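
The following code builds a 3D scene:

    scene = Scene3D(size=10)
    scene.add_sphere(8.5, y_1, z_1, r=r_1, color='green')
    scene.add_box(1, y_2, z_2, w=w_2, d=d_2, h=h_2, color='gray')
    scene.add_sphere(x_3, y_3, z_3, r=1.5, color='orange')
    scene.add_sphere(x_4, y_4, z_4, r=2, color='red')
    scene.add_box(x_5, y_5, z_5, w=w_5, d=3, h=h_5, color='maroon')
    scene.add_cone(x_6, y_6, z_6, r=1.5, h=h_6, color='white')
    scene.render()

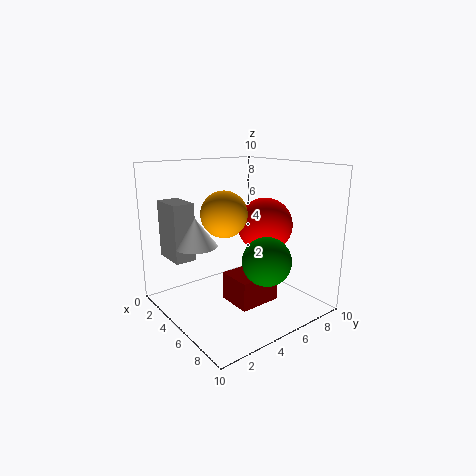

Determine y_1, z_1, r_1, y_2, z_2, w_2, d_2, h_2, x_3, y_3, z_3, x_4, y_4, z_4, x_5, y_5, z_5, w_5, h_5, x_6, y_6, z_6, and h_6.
y_1 = 4.5
z_1 = 4.5
r_1 = 1.5
y_2 = 1
z_2 = 3.5
w_2 = 2.5
d_2 = 1.5
h_2 = 4
x_3 = 5.5
y_3 = 3.5
z_3 = 7
x_4 = 5
y_4 = 7.5
z_4 = 5.5
x_5 = 4.5
y_5 = 4
z_5 = 0.5
w_5 = 2.5
h_5 = 2
x_6 = 3.5
y_6 = 2.5
z_6 = 4.5
h_6 = 2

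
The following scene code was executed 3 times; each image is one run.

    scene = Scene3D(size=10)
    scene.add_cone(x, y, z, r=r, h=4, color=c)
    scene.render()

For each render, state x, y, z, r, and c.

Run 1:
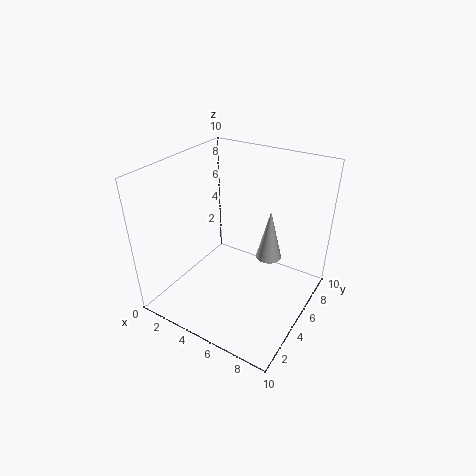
x = 6
y = 8
z = 2
r = 1
c = 'lightgray'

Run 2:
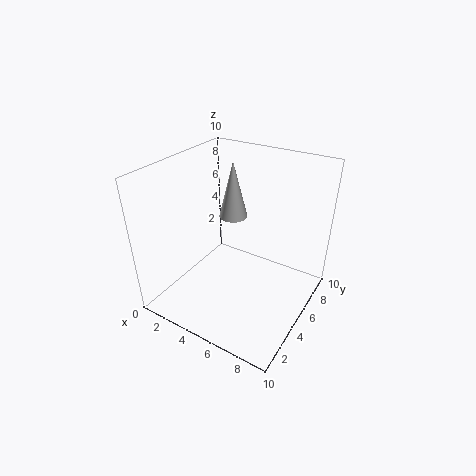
x = 4
y = 6
z = 6
r = 1
c = 'lightgray'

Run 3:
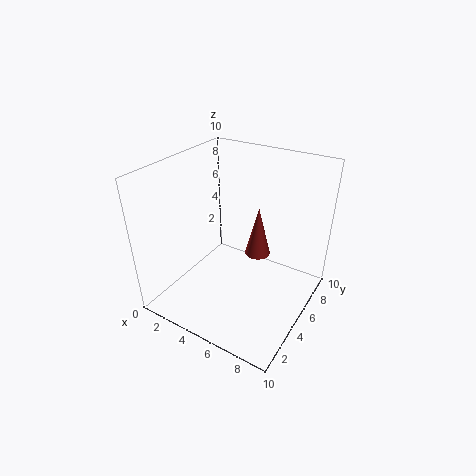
x = 5
y = 8
z = 2
r = 1
c = 'brown'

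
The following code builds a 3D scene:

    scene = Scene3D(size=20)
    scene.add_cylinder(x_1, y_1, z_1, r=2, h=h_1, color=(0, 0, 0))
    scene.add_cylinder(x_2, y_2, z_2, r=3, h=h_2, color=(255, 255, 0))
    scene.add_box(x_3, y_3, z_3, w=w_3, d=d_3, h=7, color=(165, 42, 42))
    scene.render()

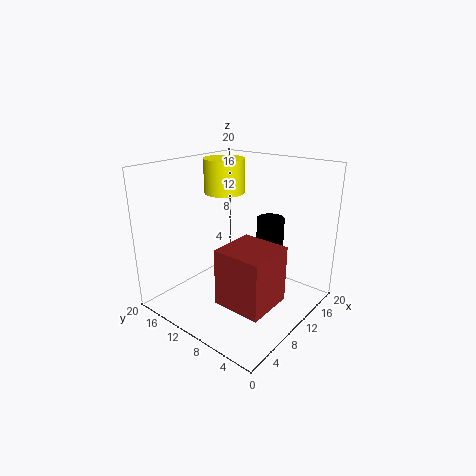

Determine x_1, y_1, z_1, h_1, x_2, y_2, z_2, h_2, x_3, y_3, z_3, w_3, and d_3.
x_1 = 15
y_1 = 8
z_1 = 5
h_1 = 7
x_2 = 13
y_2 = 15
z_2 = 15
h_2 = 5
x_3 = 2
y_3 = 1
z_3 = 5
w_3 = 6
d_3 = 6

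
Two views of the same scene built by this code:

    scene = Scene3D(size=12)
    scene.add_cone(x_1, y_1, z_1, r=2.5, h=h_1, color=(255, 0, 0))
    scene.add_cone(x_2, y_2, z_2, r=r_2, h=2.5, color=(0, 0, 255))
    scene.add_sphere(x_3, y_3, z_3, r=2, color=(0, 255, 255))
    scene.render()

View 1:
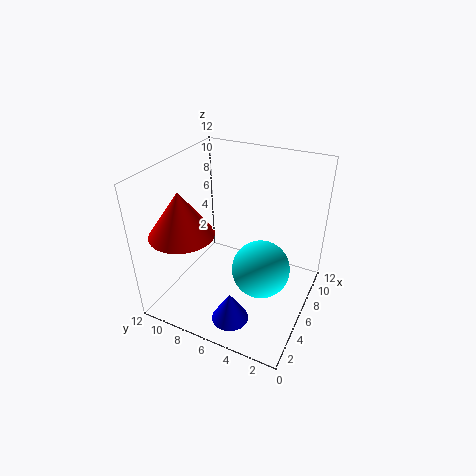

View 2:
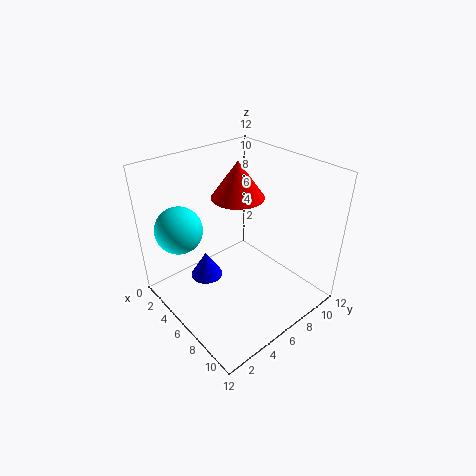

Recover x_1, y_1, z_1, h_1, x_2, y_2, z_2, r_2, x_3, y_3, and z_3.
x_1 = 2.5, y_1 = 9, z_1 = 7.5, h_1 = 3.5, x_2 = 2.5, y_2 = 5, z_2 = 0.5, r_2 = 1.5, x_3 = 2.5, y_3 = 2.5, z_3 = 6.5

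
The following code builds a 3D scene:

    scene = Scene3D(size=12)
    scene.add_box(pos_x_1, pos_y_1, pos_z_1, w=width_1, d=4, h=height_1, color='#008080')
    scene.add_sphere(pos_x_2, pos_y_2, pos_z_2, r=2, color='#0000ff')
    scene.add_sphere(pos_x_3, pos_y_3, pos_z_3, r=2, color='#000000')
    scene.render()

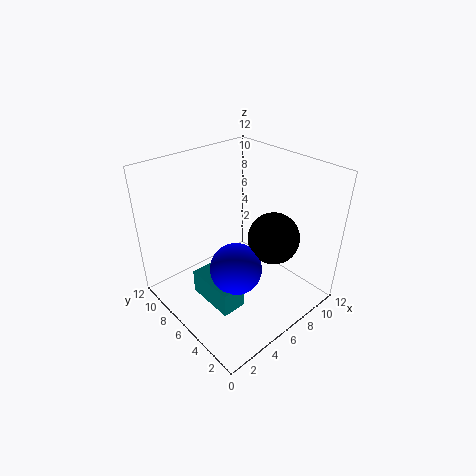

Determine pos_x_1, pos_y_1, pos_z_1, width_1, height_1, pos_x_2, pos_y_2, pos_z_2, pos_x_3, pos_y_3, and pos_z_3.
pos_x_1 = 2; pos_y_1 = 3; pos_z_1 = 2; width_1 = 2; height_1 = 2; pos_x_2 = 4; pos_y_2 = 4; pos_z_2 = 5; pos_x_3 = 7; pos_y_3 = 3; pos_z_3 = 7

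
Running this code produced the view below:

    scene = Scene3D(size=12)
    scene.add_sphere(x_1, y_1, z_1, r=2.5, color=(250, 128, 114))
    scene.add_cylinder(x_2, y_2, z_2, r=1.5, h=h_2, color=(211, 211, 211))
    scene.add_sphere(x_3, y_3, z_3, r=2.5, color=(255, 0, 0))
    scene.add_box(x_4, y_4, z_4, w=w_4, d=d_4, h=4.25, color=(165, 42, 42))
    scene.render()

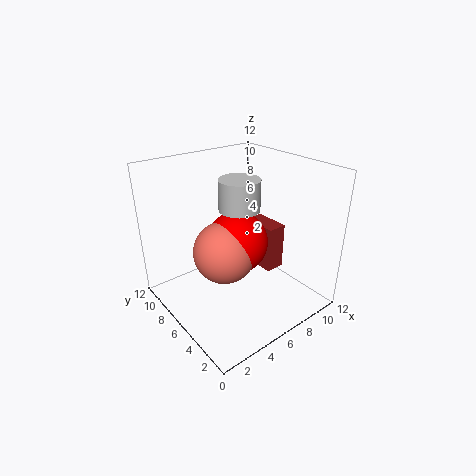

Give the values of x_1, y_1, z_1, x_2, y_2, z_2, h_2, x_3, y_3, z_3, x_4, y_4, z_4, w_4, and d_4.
x_1 = 4.25
y_1 = 5.5
z_1 = 5.5
x_2 = 4.75
y_2 = 4.25
z_2 = 9.5
h_2 = 2.25
x_3 = 5.5
y_3 = 5.5
z_3 = 6
x_4 = 9
y_4 = 5.25
z_4 = 1.75
w_4 = 1.75
d_4 = 3.25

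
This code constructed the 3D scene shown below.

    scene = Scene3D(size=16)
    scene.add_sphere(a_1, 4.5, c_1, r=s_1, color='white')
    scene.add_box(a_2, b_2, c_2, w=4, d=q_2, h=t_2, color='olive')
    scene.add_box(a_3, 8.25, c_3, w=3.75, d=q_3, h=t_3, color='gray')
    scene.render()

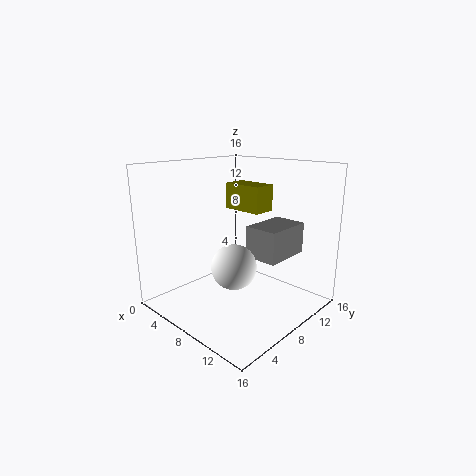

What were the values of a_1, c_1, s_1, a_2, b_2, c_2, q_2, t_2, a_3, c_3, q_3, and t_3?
a_1 = 10.75; c_1 = 6.5; s_1 = 2.25; a_2 = 8.75; b_2 = 5.5; c_2 = 12; q_2 = 2.25; t_2 = 2.5; a_3 = 9; c_3 = 6; q_3 = 5.5; t_3 = 3.5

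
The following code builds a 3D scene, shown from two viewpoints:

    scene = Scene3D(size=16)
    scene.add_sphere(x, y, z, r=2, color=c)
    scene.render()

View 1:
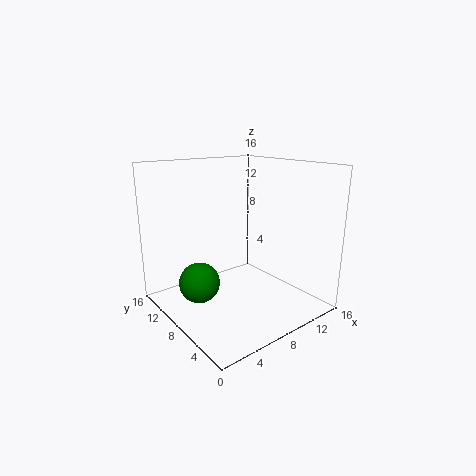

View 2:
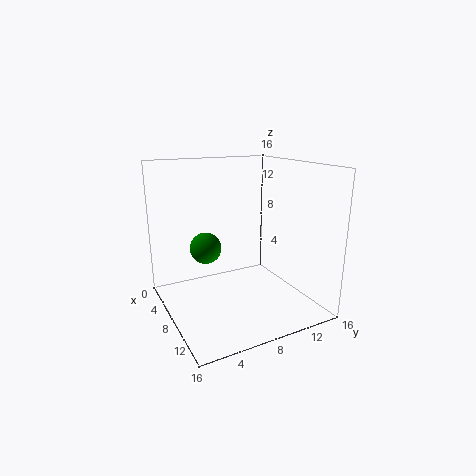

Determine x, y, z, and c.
x = 2; y = 6.5; z = 5; c = 'green'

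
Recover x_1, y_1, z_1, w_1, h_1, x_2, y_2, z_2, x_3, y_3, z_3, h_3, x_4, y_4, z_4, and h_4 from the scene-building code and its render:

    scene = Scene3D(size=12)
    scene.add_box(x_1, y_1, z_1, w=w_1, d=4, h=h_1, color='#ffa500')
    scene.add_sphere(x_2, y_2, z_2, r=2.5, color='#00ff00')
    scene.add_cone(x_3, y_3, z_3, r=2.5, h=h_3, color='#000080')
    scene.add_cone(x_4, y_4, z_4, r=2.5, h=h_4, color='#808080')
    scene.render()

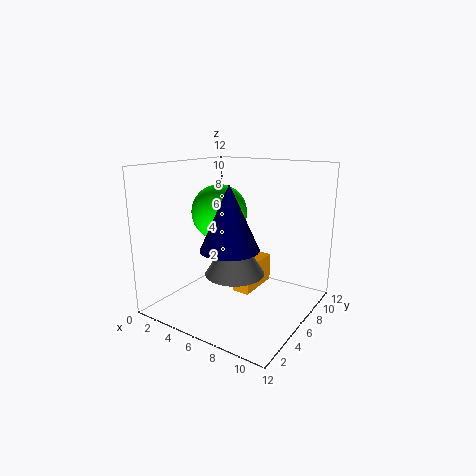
x_1 = 5.5
y_1 = 6
z_1 = 1
w_1 = 1.5
h_1 = 2.5
x_2 = 3
y_2 = 7.5
z_2 = 7.5
x_3 = 5.5
y_3 = 5.5
z_3 = 5
h_3 = 5.5
x_4 = 6
y_4 = 5.5
z_4 = 3
h_4 = 4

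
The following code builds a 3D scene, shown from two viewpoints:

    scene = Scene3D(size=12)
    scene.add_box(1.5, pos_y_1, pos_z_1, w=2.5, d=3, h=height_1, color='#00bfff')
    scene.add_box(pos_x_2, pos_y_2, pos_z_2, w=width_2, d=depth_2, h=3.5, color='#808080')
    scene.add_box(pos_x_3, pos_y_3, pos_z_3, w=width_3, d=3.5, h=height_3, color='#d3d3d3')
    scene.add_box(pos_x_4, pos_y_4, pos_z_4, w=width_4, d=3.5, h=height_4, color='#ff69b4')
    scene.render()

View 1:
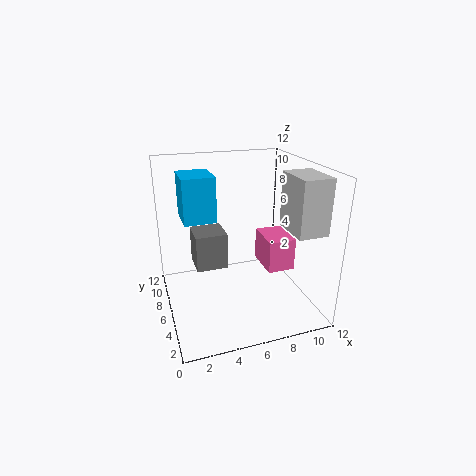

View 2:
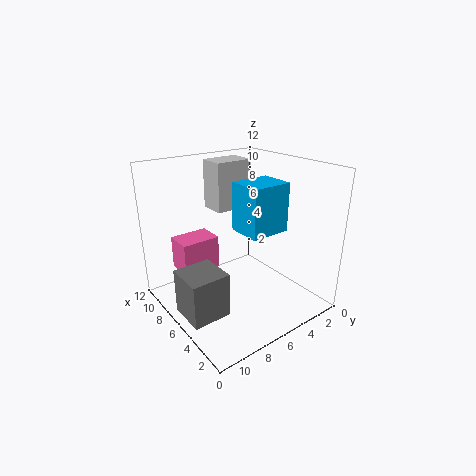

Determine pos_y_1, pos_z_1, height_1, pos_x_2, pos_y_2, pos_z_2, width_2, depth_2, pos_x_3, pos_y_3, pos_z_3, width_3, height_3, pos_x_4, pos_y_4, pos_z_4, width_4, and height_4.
pos_y_1 = 5
pos_z_1 = 8
height_1 = 3.5
pos_x_2 = 3
pos_y_2 = 9
pos_z_2 = 1.5
width_2 = 3
depth_2 = 3
pos_x_3 = 9.5
pos_y_3 = 2
pos_z_3 = 7
width_3 = 2.5
height_3 = 4.5
pos_x_4 = 9
pos_y_4 = 6
pos_z_4 = 2
width_4 = 2.5
height_4 = 3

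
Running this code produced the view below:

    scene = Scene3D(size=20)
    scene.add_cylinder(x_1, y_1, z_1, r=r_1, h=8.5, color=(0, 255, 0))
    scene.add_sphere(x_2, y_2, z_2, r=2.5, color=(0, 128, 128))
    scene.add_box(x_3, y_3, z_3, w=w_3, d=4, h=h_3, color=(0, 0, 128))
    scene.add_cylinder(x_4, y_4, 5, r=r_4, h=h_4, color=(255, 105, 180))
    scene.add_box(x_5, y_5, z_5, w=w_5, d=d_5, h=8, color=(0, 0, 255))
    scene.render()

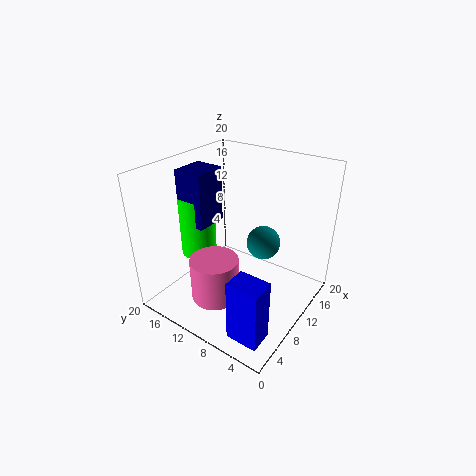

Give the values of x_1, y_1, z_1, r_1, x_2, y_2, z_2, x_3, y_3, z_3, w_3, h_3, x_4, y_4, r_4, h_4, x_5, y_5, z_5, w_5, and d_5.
x_1 = 8, y_1 = 15.5, z_1 = 7, r_1 = 2.5, x_2 = 14.5, y_2 = 8.5, z_2 = 7.5, x_3 = 6, y_3 = 13, z_3 = 12, w_3 = 4.5, h_3 = 7.5, x_4 = 3.5, y_4 = 9, r_4 = 3, h_4 = 5.5, x_5 = 0.5, y_5 = 1, z_5 = 2.5, w_5 = 3, d_5 = 4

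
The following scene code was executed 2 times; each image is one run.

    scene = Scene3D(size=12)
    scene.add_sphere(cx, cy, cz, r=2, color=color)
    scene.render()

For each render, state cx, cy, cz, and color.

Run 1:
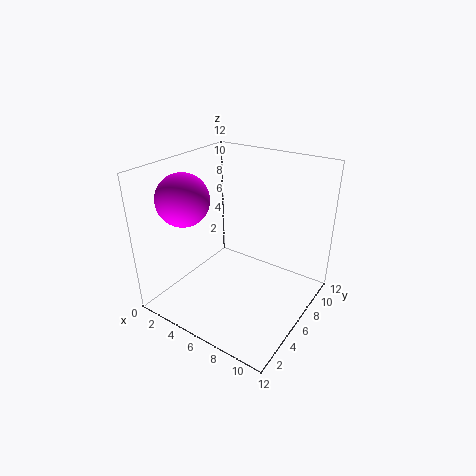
cx = 3.5
cy = 2.5
cz = 10
color = 'magenta'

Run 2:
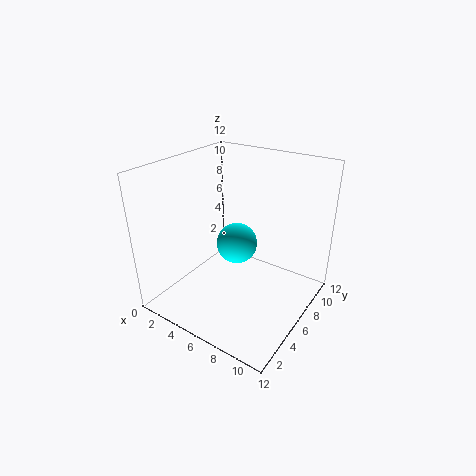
cx = 3.5
cy = 9.5
cz = 3
color = 'cyan'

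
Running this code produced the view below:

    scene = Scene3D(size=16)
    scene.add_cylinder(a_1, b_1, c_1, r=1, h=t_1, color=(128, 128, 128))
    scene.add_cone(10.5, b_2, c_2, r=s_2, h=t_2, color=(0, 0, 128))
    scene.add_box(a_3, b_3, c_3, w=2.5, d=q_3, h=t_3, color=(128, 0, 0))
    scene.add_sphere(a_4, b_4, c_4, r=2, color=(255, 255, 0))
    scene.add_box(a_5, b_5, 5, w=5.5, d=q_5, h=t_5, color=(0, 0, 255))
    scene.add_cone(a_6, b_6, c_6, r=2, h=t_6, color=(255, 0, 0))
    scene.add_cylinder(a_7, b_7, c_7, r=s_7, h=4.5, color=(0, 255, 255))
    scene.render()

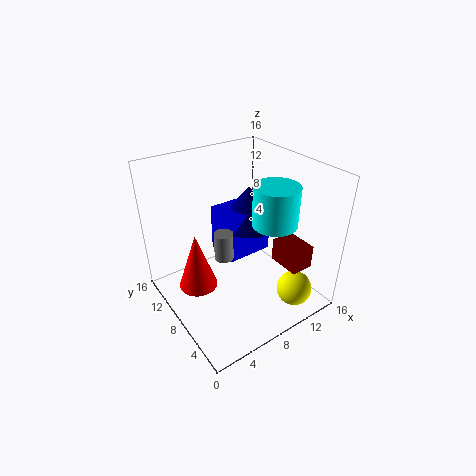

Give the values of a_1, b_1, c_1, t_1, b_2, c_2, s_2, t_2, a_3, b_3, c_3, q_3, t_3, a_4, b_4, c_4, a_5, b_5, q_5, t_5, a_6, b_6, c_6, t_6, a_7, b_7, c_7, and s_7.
a_1 = 5.5; b_1 = 7; c_1 = 7; t_1 = 3; b_2 = 9.5; c_2 = 8.5; s_2 = 3.5; t_2 = 4.5; a_3 = 10.5; b_3 = 1.5; c_3 = 6; q_3 = 3.5; t_3 = 2.5; a_4 = 12.5; b_4 = 3; c_4 = 2; a_5 = 7; b_5 = 8; q_5 = 4; t_5 = 5.5; a_6 = 2.5; b_6 = 7.5; c_6 = 4.5; t_6 = 6; a_7 = 11.5; b_7 = 6; c_7 = 9.5; s_7 = 2.5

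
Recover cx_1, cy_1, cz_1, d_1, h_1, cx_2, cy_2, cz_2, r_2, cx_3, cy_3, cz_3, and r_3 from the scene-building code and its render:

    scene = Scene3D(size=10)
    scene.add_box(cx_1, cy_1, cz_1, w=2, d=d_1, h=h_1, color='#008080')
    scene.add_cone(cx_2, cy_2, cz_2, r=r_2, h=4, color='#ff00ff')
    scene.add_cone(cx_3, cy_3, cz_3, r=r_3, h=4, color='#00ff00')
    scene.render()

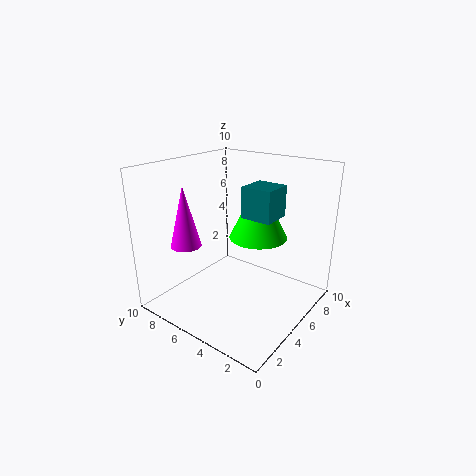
cx_1 = 4, cy_1 = 2, cz_1 = 7, d_1 = 2, h_1 = 2, cx_2 = 2, cy_2 = 7, cz_2 = 5, r_2 = 1, cx_3 = 6, cy_3 = 4, cz_3 = 5, r_3 = 2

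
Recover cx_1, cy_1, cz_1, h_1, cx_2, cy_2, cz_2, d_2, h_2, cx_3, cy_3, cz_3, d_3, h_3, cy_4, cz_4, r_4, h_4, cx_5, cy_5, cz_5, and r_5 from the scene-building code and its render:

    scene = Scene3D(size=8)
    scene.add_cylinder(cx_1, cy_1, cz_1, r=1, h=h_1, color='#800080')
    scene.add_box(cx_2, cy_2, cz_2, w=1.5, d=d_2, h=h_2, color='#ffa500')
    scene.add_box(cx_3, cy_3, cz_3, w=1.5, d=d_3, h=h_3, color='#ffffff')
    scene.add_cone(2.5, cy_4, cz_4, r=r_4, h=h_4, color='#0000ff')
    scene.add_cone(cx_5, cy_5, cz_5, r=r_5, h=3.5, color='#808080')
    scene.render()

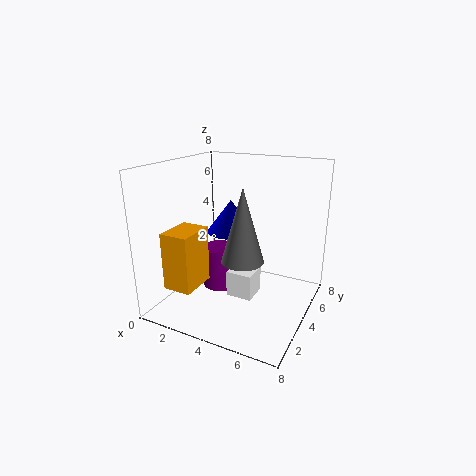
cx_1 = 2.5
cy_1 = 4.5
cz_1 = 0.5
h_1 = 2.5
cx_2 = 1.5
cy_2 = 0.5
cz_2 = 2
d_2 = 2
h_2 = 3
cx_3 = 3.5
cy_3 = 3.5
cz_3 = 0.5
d_3 = 1.5
h_3 = 1.5
cy_4 = 6
cz_4 = 3.5
r_4 = 1.5
h_4 = 2
cx_5 = 5.5
cy_5 = 1.5
cz_5 = 4
r_5 = 1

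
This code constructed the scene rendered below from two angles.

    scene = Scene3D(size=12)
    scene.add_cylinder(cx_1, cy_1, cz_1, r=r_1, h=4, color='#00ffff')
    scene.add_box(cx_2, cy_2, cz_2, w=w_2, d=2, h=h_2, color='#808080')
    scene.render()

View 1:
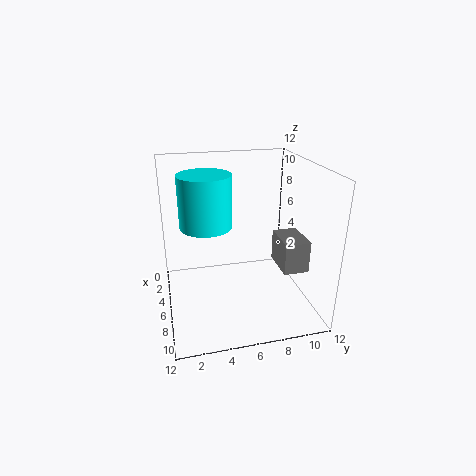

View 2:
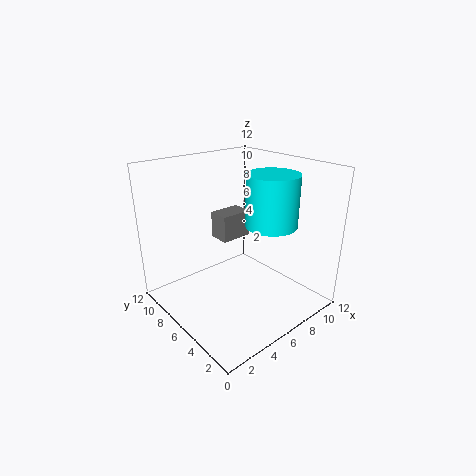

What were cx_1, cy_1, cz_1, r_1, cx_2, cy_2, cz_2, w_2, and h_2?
cx_1 = 7
cy_1 = 3.25
cz_1 = 7.75
r_1 = 2
cx_2 = 6.75
cy_2 = 8.75
cz_2 = 4.25
w_2 = 3
h_2 = 2.5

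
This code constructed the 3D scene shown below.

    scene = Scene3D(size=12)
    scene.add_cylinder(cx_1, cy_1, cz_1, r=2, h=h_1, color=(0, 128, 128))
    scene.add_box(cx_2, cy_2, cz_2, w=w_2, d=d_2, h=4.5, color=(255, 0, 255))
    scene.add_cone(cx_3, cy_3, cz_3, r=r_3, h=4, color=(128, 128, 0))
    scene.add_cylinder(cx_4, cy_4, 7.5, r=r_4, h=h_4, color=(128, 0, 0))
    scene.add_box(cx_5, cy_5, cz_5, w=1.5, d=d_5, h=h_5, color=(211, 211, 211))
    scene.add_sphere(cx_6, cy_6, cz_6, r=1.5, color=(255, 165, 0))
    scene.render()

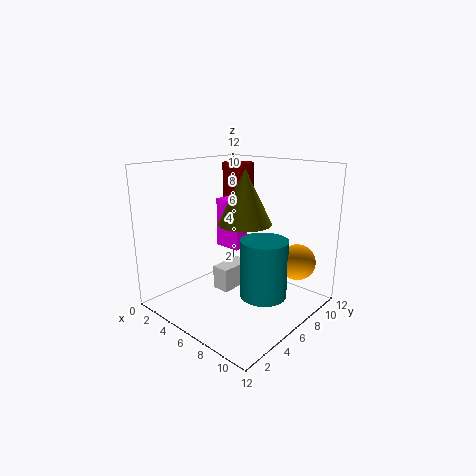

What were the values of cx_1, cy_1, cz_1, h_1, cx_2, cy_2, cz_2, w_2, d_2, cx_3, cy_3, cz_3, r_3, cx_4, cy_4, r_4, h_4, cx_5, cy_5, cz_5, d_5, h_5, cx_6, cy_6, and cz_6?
cx_1 = 8
cy_1 = 7
cz_1 = 1
h_1 = 5
cx_2 = 2
cy_2 = 7.5
cz_2 = 4
w_2 = 2.5
d_2 = 1.5
cx_3 = 8
cy_3 = 4.5
cz_3 = 8
r_3 = 2
cx_4 = 2
cy_4 = 10.5
r_4 = 1.5
h_4 = 4
cx_5 = 4.5
cy_5 = 4.5
cz_5 = 1.5
d_5 = 3
h_5 = 2
cx_6 = 10
cy_6 = 9
cz_6 = 4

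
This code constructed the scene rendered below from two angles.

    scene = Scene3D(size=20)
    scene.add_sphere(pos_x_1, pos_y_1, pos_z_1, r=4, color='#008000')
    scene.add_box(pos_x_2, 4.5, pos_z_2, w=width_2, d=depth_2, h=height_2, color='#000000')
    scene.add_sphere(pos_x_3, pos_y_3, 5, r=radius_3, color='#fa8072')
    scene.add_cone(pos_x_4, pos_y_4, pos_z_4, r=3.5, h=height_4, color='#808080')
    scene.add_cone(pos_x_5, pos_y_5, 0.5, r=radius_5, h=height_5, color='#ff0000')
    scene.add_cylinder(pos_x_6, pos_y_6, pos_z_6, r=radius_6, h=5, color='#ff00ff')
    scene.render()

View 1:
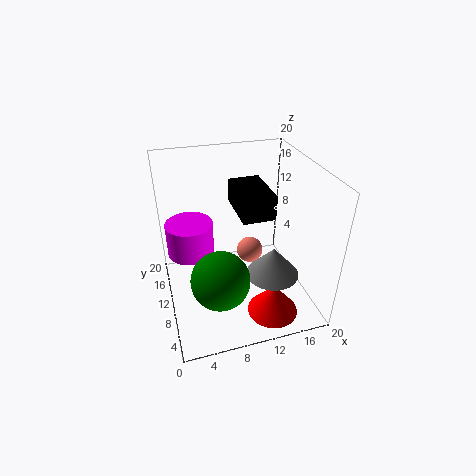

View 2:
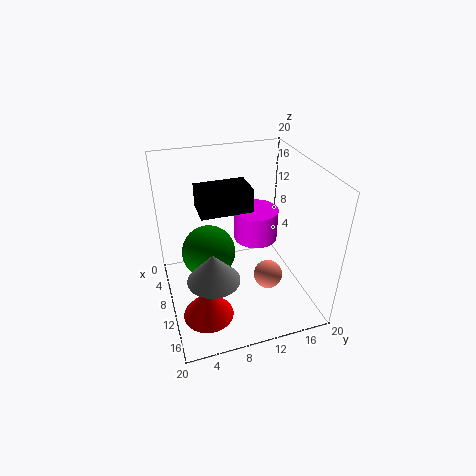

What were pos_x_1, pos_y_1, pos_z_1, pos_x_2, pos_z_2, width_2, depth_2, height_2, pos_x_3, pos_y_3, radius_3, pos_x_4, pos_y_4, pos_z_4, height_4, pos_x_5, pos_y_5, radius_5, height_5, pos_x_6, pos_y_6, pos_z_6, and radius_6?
pos_x_1 = 6.5, pos_y_1 = 6.5, pos_z_1 = 6, pos_x_2 = 9, pos_z_2 = 15.5, width_2 = 4, depth_2 = 6.5, height_2 = 3, pos_x_3 = 13, pos_y_3 = 13.5, radius_3 = 2, pos_x_4 = 13.5, pos_y_4 = 5.5, pos_z_4 = 6.5, height_4 = 4, pos_x_5 = 13.5, pos_y_5 = 4.5, radius_5 = 3.5, height_5 = 4.5, pos_x_6 = 4, pos_y_6 = 15, pos_z_6 = 5.5, radius_6 = 3.5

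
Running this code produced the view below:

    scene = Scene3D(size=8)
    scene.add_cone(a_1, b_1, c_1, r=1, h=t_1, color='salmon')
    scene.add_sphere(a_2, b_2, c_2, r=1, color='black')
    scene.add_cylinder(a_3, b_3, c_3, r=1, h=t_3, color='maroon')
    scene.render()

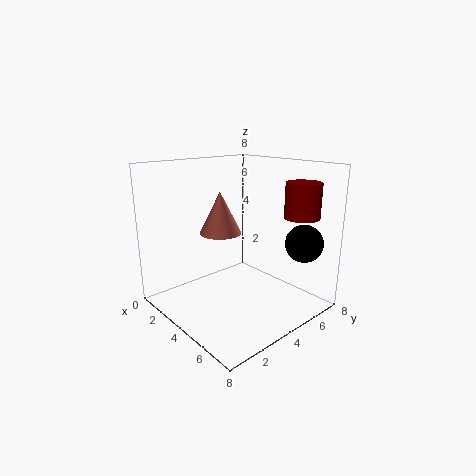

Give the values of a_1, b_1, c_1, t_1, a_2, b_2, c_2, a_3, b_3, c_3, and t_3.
a_1 = 5, b_1 = 2, c_1 = 5, t_1 = 2, a_2 = 7, b_2 = 6, c_2 = 4, a_3 = 6, b_3 = 7, c_3 = 5, t_3 = 2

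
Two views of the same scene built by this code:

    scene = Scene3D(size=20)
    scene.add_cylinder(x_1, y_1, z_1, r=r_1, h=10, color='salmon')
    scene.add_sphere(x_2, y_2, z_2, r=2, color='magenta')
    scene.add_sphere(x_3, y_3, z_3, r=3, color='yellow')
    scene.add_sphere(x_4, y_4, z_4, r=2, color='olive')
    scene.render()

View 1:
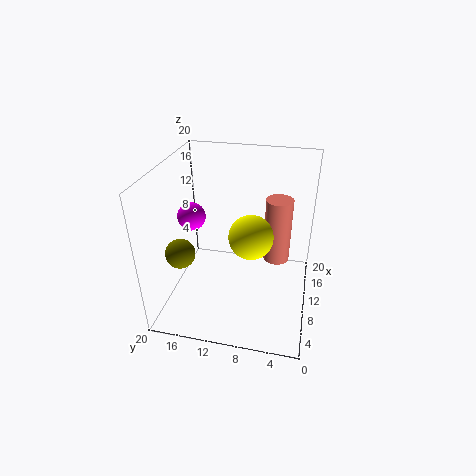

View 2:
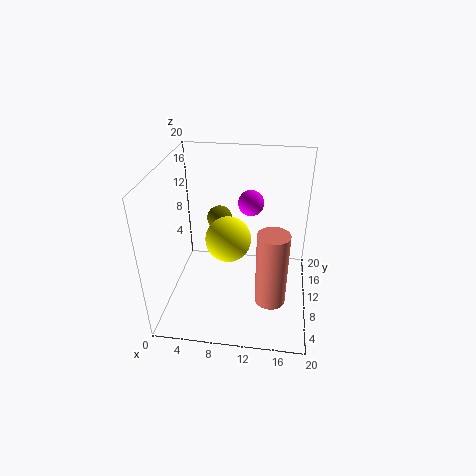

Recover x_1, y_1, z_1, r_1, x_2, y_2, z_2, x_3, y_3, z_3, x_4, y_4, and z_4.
x_1 = 15; y_1 = 5; z_1 = 4; r_1 = 2; x_2 = 11; y_2 = 17; z_2 = 12; x_3 = 9; y_3 = 8; z_3 = 11; x_4 = 6; y_4 = 17; z_4 = 9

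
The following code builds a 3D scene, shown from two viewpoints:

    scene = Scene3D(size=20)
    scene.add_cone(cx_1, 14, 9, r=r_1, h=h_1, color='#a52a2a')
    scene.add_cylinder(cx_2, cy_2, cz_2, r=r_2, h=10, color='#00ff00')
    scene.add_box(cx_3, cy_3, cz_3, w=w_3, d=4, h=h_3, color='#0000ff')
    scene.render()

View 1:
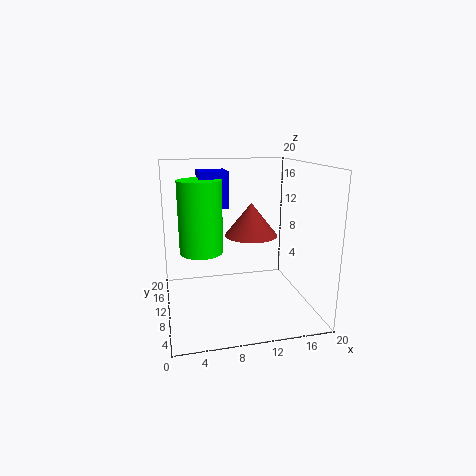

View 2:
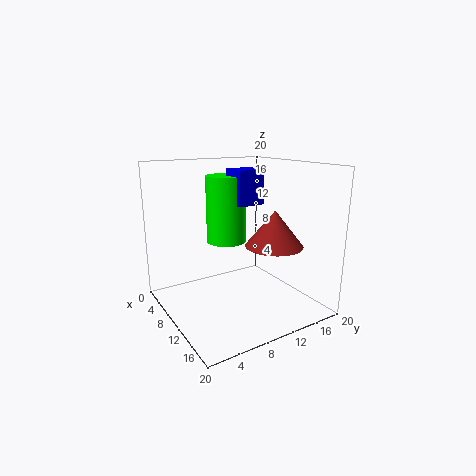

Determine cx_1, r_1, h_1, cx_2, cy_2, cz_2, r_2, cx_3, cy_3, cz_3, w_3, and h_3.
cx_1 = 13
r_1 = 4
h_1 = 5
cx_2 = 5
cy_2 = 11
cz_2 = 8
r_2 = 3
cx_3 = 5
cy_3 = 11
cz_3 = 14
w_3 = 4
h_3 = 5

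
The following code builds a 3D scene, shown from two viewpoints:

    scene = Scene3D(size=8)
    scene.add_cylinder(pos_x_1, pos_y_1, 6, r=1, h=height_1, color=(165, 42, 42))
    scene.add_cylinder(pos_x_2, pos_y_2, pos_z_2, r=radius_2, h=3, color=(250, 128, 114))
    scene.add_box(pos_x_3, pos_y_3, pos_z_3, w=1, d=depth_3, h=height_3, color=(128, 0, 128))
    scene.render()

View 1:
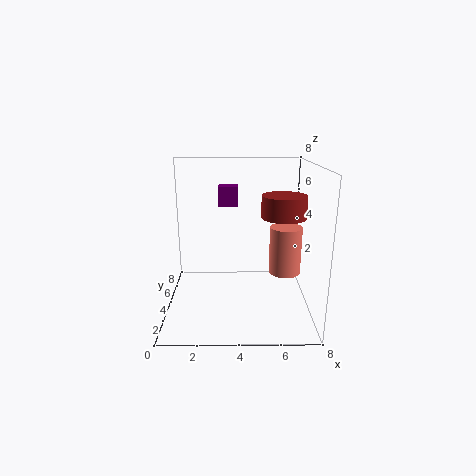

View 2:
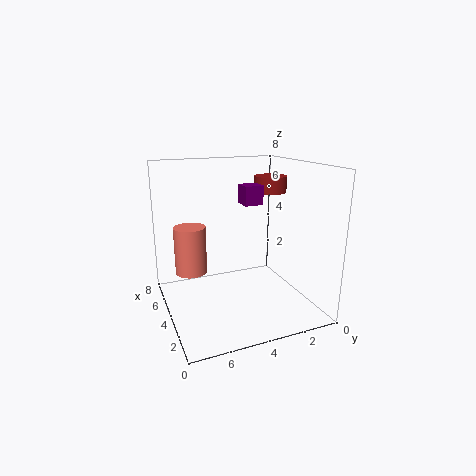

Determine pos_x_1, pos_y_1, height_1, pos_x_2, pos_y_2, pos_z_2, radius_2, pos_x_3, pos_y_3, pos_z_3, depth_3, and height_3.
pos_x_1 = 6
pos_y_1 = 1
height_1 = 1
pos_x_2 = 7
pos_y_2 = 6
pos_z_2 = 1
radius_2 = 1
pos_x_3 = 3
pos_y_3 = 3
pos_z_3 = 6
depth_3 = 1
height_3 = 1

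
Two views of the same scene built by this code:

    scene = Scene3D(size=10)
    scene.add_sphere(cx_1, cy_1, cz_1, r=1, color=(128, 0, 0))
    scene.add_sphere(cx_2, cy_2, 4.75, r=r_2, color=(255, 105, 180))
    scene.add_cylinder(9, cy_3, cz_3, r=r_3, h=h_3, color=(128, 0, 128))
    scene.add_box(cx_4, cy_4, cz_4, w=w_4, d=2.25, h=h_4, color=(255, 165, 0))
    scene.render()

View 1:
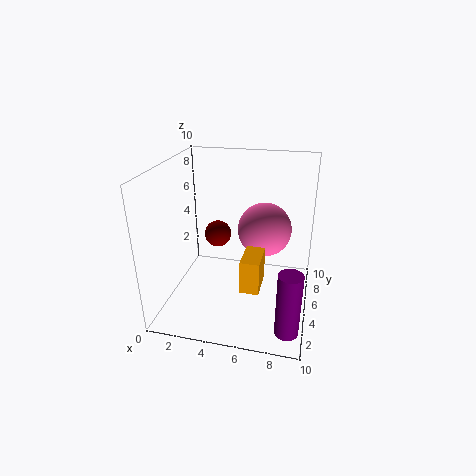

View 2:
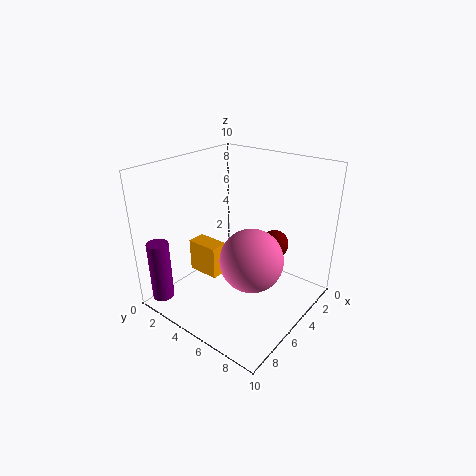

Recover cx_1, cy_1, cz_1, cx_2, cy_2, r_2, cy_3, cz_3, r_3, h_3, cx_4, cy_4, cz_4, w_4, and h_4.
cx_1 = 3, cy_1 = 6.75, cz_1 = 4.25, cx_2 = 6.5, cy_2 = 7.25, r_2 = 2, cy_3 = 1.25, cz_3 = 0.75, r_3 = 0.75, h_3 = 4.25, cx_4 = 5.75, cy_4 = 2.25, cz_4 = 2.5, w_4 = 1.25, h_4 = 2.25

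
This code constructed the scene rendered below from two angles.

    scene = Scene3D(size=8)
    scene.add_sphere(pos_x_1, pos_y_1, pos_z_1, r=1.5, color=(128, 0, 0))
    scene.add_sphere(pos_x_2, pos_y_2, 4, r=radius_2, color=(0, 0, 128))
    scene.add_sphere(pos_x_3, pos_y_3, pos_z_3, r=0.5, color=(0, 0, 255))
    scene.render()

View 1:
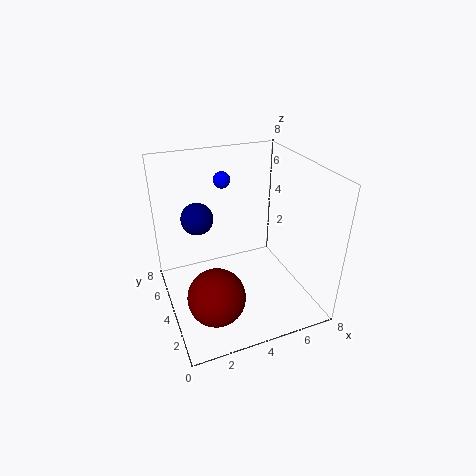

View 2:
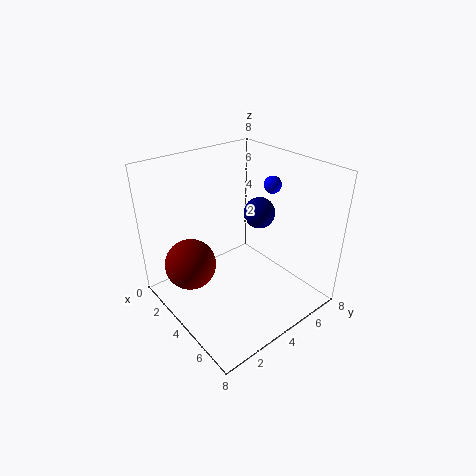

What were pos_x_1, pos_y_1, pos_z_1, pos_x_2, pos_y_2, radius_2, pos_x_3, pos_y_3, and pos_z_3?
pos_x_1 = 2; pos_y_1 = 2; pos_z_1 = 2; pos_x_2 = 2.5; pos_y_2 = 7; radius_2 = 1; pos_x_3 = 4; pos_y_3 = 6.5; pos_z_3 = 6.5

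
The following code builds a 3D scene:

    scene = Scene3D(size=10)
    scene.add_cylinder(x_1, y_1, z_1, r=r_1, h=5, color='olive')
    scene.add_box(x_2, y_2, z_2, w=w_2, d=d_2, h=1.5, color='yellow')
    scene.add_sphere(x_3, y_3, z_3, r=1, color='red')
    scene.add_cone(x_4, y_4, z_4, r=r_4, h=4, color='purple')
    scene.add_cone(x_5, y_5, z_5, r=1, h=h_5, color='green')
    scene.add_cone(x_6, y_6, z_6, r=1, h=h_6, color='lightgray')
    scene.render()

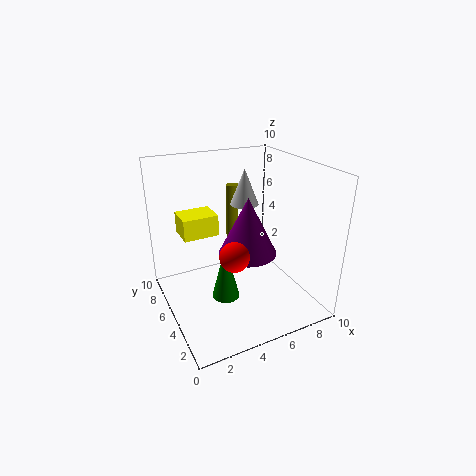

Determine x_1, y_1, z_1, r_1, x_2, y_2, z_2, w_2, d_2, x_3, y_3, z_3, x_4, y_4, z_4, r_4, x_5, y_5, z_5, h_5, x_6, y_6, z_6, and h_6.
x_1 = 6.5
y_1 = 9
z_1 = 2.5
r_1 = 0.5
x_2 = 1.5
y_2 = 6
z_2 = 5
w_2 = 2.5
d_2 = 2
x_3 = 4
y_3 = 3.5
z_3 = 4.5
x_4 = 5.5
y_4 = 4.5
z_4 = 4
r_4 = 2
x_5 = 4
y_5 = 5
z_5 = 0.5
h_5 = 4
x_6 = 6
y_6 = 6
z_6 = 7
h_6 = 2.5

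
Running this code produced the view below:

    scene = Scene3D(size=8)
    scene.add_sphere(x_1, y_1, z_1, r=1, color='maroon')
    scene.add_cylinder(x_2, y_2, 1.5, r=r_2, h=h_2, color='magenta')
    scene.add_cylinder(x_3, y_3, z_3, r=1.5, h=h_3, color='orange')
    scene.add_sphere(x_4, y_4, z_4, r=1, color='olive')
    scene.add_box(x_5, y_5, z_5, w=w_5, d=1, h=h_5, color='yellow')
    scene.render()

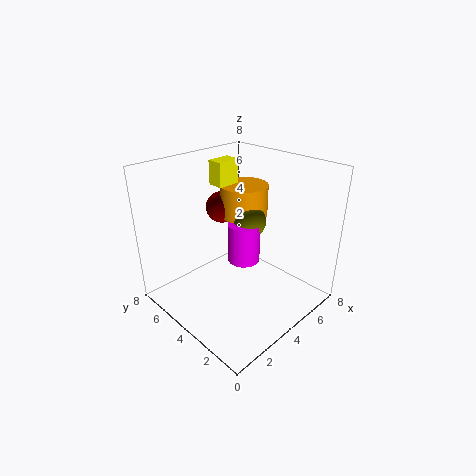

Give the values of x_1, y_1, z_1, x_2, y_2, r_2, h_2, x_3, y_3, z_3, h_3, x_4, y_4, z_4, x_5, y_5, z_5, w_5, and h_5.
x_1 = 5.5
y_1 = 7
z_1 = 4.5
x_2 = 5.5
y_2 = 5
r_2 = 1
h_2 = 2.5
x_3 = 6.5
y_3 = 6
z_3 = 4
h_3 = 2
x_4 = 6
y_4 = 5
z_4 = 4
x_5 = 5
y_5 = 6.5
z_5 = 6
w_5 = 1.5
h_5 = 1.5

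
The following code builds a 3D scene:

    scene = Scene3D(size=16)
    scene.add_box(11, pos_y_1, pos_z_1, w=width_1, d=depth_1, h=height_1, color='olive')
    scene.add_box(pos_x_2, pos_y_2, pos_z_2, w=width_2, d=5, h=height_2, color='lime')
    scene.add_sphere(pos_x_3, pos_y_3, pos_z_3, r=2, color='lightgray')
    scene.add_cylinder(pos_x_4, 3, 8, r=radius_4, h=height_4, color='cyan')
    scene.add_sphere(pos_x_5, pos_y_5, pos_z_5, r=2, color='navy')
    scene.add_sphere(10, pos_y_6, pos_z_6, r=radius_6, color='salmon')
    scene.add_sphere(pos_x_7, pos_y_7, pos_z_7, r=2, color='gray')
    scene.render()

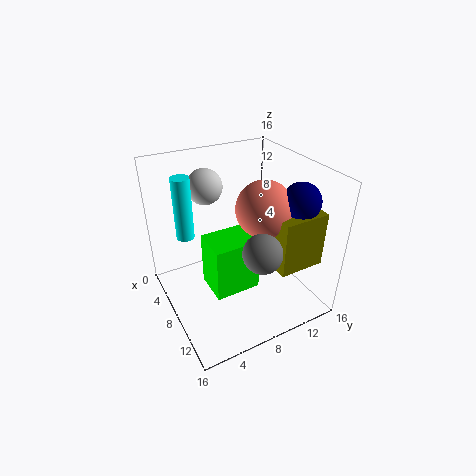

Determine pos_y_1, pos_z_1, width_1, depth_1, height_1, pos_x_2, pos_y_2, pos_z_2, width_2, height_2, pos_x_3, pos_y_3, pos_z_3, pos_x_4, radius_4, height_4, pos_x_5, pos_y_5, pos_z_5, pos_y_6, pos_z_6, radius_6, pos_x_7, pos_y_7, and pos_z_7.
pos_y_1 = 10; pos_z_1 = 6; width_1 = 3; depth_1 = 5; height_1 = 6; pos_x_2 = 7; pos_y_2 = 4; pos_z_2 = 3; width_2 = 4; height_2 = 6; pos_x_3 = 4; pos_y_3 = 6; pos_z_3 = 13; pos_x_4 = 5; radius_4 = 1; height_4 = 7; pos_x_5 = 12; pos_y_5 = 13; pos_z_5 = 13; pos_y_6 = 10; pos_z_6 = 12; radius_6 = 3; pos_x_7 = 13; pos_y_7 = 8; pos_z_7 = 9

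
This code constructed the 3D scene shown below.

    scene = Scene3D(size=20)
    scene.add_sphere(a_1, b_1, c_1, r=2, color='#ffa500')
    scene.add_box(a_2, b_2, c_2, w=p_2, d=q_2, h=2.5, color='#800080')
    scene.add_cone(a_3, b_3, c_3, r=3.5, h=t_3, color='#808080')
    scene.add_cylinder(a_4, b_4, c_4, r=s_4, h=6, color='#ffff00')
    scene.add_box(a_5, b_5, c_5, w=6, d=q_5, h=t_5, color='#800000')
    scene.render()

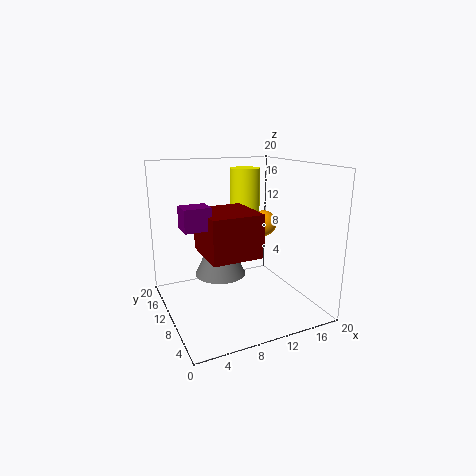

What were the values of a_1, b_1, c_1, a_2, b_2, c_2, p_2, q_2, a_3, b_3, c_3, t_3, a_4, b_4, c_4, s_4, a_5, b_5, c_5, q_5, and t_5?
a_1 = 16
b_1 = 13.5
c_1 = 10.5
a_2 = 0.5
b_2 = 2.5
c_2 = 14
p_2 = 3
q_2 = 2.5
a_3 = 7.5
b_3 = 10.5
c_3 = 5
t_3 = 7.5
a_4 = 11
b_4 = 10
c_4 = 13.5
s_4 = 2
a_5 = 3
b_5 = 1
c_5 = 10.5
q_5 = 6.5
t_5 = 5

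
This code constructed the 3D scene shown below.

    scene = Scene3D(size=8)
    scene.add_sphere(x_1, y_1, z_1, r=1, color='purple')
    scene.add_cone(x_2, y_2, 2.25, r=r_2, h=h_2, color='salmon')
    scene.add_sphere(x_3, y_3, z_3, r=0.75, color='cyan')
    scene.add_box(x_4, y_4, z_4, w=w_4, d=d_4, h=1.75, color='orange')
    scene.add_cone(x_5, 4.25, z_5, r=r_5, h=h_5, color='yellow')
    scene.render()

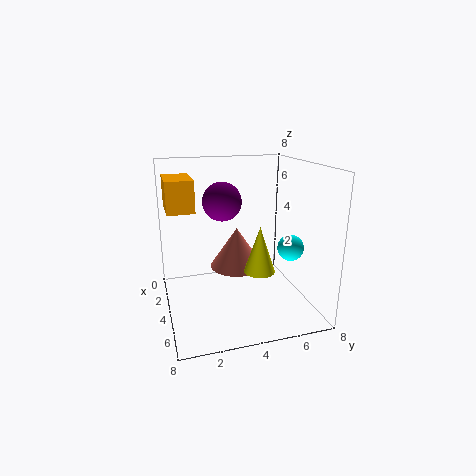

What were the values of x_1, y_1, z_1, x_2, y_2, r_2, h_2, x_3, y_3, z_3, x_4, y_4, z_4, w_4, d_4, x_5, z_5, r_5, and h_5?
x_1 = 4.5, y_1 = 3, z_1 = 6.25, x_2 = 3.75, y_2 = 4, r_2 = 1.5, h_2 = 2.25, x_3 = 4.5, y_3 = 7, z_3 = 3.25, x_4 = 1.25, y_4 = 0.25, z_4 = 5.5, w_4 = 2.5, d_4 = 1.5, x_5 = 6.75, z_5 = 3.25, r_5 = 0.75, h_5 = 2.25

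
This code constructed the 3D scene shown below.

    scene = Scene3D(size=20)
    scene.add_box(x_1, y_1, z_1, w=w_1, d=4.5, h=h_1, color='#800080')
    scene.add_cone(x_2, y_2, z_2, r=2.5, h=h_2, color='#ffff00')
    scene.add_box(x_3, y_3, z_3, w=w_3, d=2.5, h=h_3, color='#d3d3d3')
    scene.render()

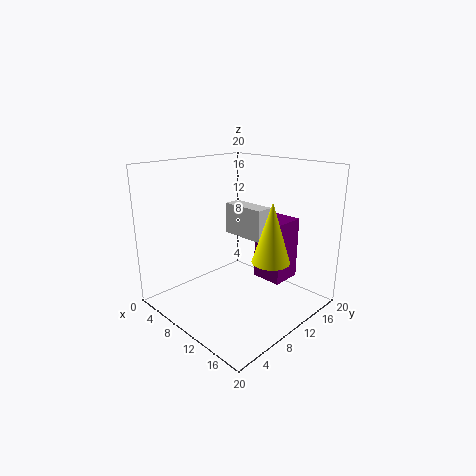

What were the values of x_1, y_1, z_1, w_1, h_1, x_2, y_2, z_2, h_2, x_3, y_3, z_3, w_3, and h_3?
x_1 = 10; y_1 = 13.5; z_1 = 3; w_1 = 4.5; h_1 = 9; x_2 = 15.5; y_2 = 10.5; z_2 = 8; h_2 = 8; x_3 = 6; y_3 = 11.5; z_3 = 9.5; w_3 = 6.5; h_3 = 4.5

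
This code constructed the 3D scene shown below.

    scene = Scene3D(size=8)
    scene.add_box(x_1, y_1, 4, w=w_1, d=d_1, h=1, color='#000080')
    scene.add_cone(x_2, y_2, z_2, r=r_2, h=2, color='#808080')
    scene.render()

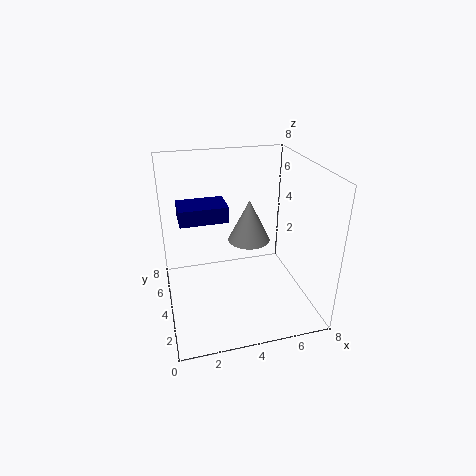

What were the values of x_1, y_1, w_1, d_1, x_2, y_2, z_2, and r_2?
x_1 = 1; y_1 = 6; w_1 = 3; d_1 = 2; x_2 = 4; y_2 = 2; z_2 = 5; r_2 = 1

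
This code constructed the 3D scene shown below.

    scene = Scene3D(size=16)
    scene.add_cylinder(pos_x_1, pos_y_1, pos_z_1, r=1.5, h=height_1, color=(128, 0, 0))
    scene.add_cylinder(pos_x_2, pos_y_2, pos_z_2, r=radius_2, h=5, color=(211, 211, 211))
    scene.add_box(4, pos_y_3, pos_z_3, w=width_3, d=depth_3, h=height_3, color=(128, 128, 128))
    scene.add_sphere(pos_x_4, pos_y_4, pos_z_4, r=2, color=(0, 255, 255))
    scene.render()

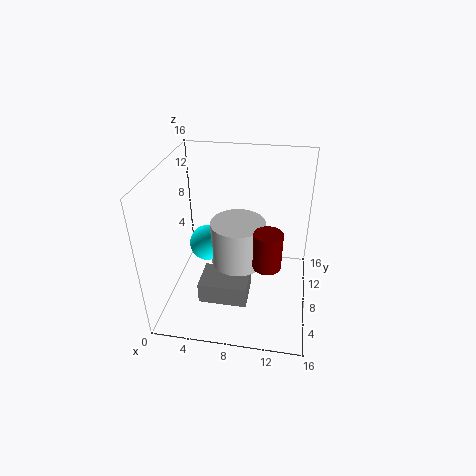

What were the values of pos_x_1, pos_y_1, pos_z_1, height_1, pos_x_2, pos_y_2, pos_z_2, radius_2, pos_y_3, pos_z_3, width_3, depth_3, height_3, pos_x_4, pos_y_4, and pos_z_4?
pos_x_1 = 11.5
pos_y_1 = 5.5
pos_z_1 = 6.5
height_1 = 4
pos_x_2 = 8
pos_y_2 = 8
pos_z_2 = 5
radius_2 = 3
pos_y_3 = 4.5
pos_z_3 = 1
width_3 = 5.5
depth_3 = 4
height_3 = 2.5
pos_x_4 = 4.5
pos_y_4 = 8
pos_z_4 = 7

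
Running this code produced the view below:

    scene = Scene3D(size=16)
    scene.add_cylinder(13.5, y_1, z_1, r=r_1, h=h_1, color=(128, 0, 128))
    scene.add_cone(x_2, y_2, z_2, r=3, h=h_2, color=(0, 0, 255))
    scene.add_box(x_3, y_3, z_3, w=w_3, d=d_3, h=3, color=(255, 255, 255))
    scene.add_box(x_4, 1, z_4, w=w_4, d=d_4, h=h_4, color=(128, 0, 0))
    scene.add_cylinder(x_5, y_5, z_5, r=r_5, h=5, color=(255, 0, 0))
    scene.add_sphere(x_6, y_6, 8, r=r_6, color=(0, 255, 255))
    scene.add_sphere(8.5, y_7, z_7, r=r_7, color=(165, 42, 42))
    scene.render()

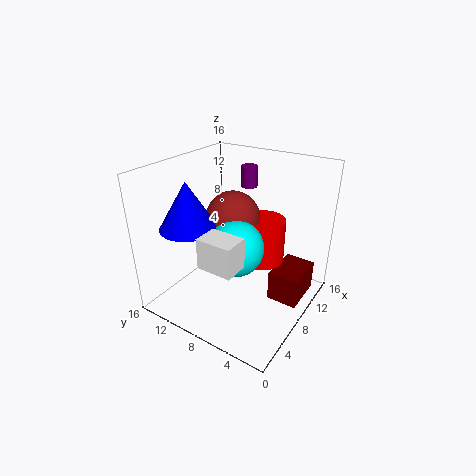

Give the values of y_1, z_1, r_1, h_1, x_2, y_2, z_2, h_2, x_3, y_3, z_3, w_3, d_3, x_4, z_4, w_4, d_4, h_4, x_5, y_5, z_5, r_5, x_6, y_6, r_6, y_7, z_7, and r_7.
y_1 = 10
z_1 = 12
r_1 = 1
h_1 = 2.5
x_2 = 4
y_2 = 11.5
z_2 = 10
h_2 = 5
x_3 = 0.5
y_3 = 4
z_3 = 8.5
w_3 = 2.5
d_3 = 3.5
x_4 = 9
z_4 = 0.5
w_4 = 5
d_4 = 3.5
h_4 = 3.5
x_5 = 10
y_5 = 6
z_5 = 5
r_5 = 2.5
x_6 = 6
y_6 = 7
r_6 = 3
y_7 = 9
z_7 = 10
r_7 = 3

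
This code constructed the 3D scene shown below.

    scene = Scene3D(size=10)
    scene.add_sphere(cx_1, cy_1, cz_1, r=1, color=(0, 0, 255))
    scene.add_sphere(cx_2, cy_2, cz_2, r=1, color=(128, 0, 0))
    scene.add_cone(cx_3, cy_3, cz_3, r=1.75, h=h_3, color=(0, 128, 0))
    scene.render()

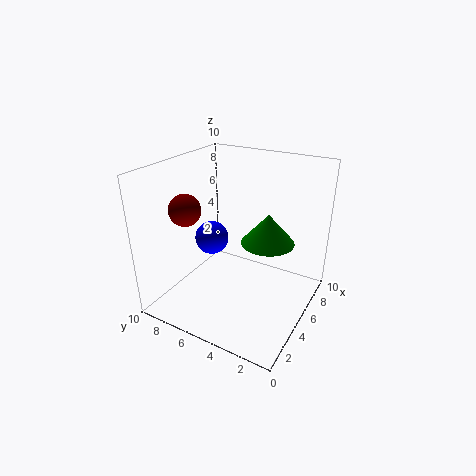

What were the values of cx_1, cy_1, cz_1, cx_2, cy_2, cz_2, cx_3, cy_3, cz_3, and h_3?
cx_1 = 2.25
cy_1 = 5.25
cz_1 = 6.25
cx_2 = 2
cy_2 = 7
cz_2 = 7.75
cx_3 = 5
cy_3 = 2.75
cz_3 = 5.25
h_3 = 2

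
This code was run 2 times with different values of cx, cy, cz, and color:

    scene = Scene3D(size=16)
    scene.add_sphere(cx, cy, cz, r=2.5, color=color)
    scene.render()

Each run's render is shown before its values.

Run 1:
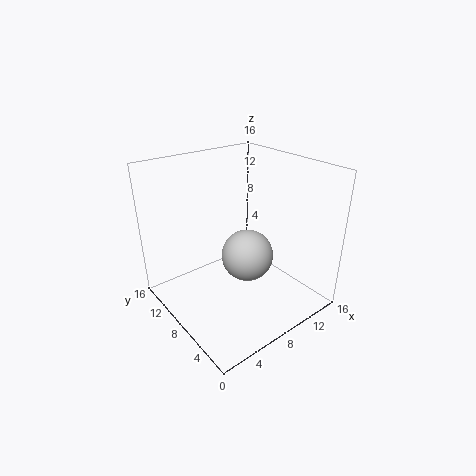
cx = 6, cy = 4, cz = 8.5, color = 'lightgray'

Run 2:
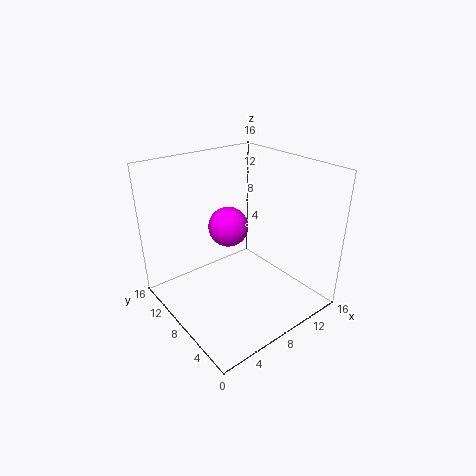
cx = 10, cy = 12.5, cz = 7, color = 'magenta'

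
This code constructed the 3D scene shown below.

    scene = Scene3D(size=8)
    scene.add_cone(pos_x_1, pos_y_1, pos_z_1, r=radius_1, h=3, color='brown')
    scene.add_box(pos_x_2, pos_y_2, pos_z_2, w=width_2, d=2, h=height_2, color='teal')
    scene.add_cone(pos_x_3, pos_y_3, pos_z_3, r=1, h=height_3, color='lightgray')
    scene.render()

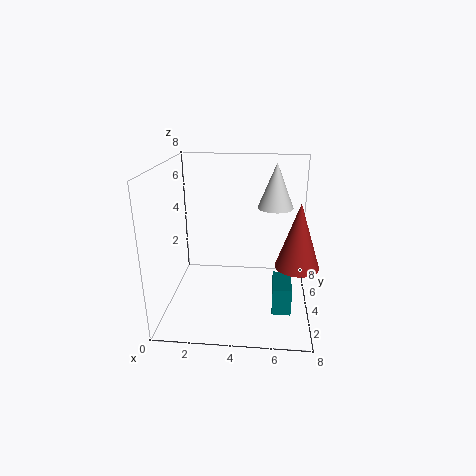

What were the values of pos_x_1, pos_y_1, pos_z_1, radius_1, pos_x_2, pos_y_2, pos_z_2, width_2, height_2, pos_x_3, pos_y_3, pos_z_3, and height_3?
pos_x_1 = 7
pos_y_1 = 1
pos_z_1 = 4
radius_1 = 1
pos_x_2 = 6
pos_y_2 = 2
pos_z_2 = 0.5
width_2 = 1
height_2 = 1.5
pos_x_3 = 6
pos_y_3 = 5
pos_z_3 = 5.5
height_3 = 2.5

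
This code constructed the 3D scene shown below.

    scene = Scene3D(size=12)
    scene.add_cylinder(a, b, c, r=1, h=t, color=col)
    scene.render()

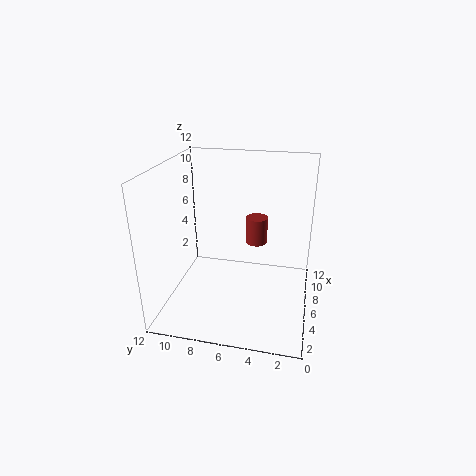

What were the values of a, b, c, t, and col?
a = 9.5; b = 5; c = 4; t = 2.5; col = 'brown'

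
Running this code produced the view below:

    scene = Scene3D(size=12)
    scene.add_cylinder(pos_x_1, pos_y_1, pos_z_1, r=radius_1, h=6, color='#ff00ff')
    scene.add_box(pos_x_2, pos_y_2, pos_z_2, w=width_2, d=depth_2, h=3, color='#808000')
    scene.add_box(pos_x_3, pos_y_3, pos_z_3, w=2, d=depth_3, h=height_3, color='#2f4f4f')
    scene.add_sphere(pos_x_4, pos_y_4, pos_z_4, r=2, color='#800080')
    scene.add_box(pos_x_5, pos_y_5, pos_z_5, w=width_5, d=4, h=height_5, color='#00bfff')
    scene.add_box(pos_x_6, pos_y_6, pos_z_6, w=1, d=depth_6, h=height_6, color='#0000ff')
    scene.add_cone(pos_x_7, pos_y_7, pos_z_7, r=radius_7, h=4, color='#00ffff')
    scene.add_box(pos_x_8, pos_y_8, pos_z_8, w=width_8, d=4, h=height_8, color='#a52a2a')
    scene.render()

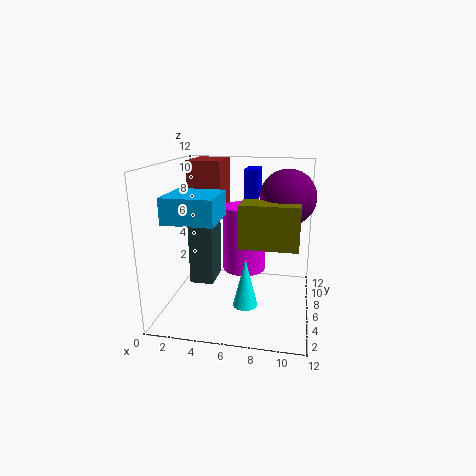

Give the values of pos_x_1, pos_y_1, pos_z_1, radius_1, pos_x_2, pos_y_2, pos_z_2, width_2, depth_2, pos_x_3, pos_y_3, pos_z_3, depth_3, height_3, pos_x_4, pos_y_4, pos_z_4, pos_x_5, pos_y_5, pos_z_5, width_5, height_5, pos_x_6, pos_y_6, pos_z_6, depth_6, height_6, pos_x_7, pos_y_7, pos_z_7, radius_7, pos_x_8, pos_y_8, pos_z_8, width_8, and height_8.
pos_x_1 = 6, pos_y_1 = 9, pos_z_1 = 2, radius_1 = 2, pos_x_2 = 7, pos_y_2 = 1, pos_z_2 = 7, width_2 = 4, depth_2 = 2, pos_x_3 = 2, pos_y_3 = 5, pos_z_3 = 2, depth_3 = 3, height_3 = 5, pos_x_4 = 10, pos_y_4 = 4, pos_z_4 = 10, pos_x_5 = 1, pos_y_5 = 2, pos_z_5 = 8, width_5 = 4, height_5 = 2, pos_x_6 = 7, pos_y_6 = 3, pos_z_6 = 10, depth_6 = 2, height_6 = 2, pos_x_7 = 7, pos_y_7 = 4, pos_z_7 = 1, radius_7 = 1, pos_x_8 = 1, pos_y_8 = 8, pos_z_8 = 7, width_8 = 3, height_8 = 5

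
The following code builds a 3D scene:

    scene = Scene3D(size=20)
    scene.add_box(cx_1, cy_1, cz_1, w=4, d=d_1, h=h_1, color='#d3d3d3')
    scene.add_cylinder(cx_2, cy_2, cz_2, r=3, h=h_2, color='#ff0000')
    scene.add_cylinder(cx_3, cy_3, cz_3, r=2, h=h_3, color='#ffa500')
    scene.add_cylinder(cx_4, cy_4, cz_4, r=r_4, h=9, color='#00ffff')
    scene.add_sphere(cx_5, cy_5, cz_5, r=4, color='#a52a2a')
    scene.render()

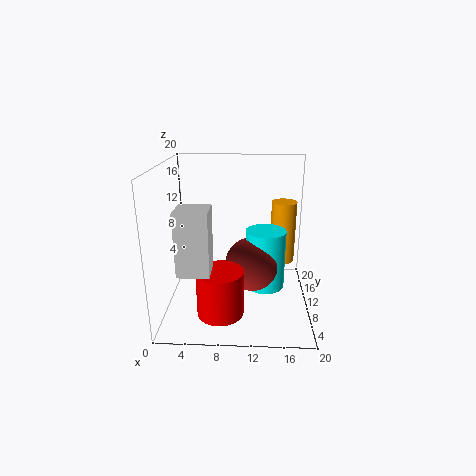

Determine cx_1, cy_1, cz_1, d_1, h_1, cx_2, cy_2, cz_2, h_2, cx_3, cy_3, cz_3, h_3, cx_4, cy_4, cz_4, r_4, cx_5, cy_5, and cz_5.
cx_1 = 3, cy_1 = 2, cz_1 = 8, d_1 = 4, h_1 = 8, cx_2 = 8, cy_2 = 4, cz_2 = 2, h_2 = 6, cx_3 = 17, cy_3 = 18, cz_3 = 3, h_3 = 10, cx_4 = 14, cy_4 = 13, cz_4 = 1, r_4 = 3, cx_5 = 12, cy_5 = 12, cz_5 = 5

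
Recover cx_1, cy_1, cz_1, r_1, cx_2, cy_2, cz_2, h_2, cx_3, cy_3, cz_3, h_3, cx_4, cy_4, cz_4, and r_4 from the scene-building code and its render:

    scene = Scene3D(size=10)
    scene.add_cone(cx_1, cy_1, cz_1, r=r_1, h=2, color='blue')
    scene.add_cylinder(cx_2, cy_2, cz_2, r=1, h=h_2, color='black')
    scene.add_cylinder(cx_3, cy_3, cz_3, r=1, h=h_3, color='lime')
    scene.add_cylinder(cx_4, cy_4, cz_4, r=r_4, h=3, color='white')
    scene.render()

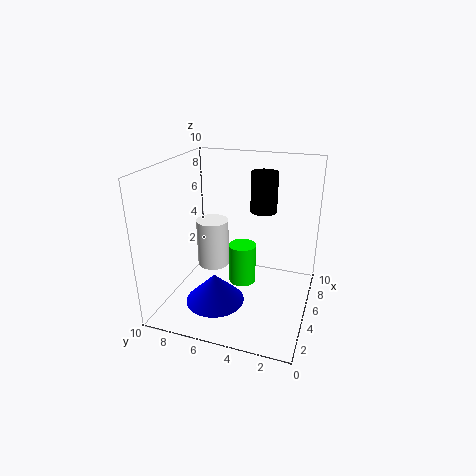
cx_1 = 3
cy_1 = 6
cz_1 = 1
r_1 = 2
cx_2 = 8
cy_2 = 4
cz_2 = 6
h_2 = 3
cx_3 = 6
cy_3 = 5
cz_3 = 1
h_3 = 3
cx_4 = 3
cy_4 = 6
cz_4 = 4
r_4 = 1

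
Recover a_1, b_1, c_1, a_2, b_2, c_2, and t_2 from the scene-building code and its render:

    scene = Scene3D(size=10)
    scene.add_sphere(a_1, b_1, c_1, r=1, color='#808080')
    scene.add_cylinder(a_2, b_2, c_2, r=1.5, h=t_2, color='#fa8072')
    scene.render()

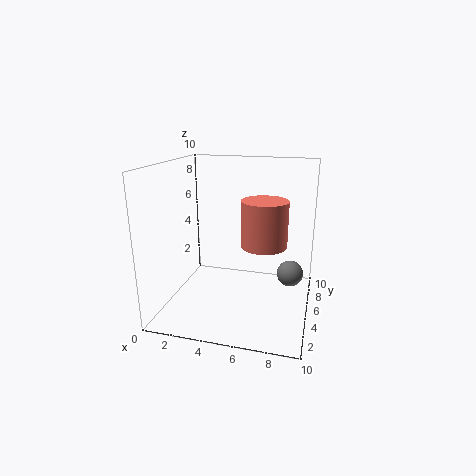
a_1 = 8.5, b_1 = 7.5, c_1 = 1.5, a_2 = 7, b_2 = 4, c_2 = 5, t_2 = 3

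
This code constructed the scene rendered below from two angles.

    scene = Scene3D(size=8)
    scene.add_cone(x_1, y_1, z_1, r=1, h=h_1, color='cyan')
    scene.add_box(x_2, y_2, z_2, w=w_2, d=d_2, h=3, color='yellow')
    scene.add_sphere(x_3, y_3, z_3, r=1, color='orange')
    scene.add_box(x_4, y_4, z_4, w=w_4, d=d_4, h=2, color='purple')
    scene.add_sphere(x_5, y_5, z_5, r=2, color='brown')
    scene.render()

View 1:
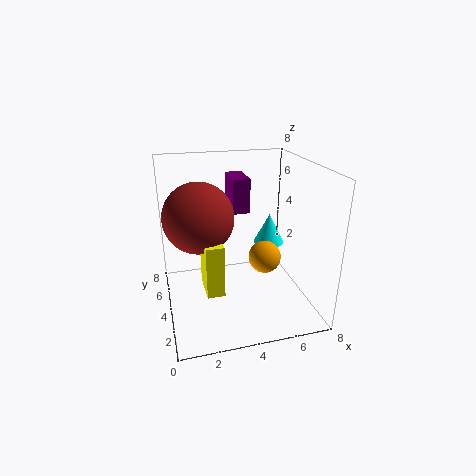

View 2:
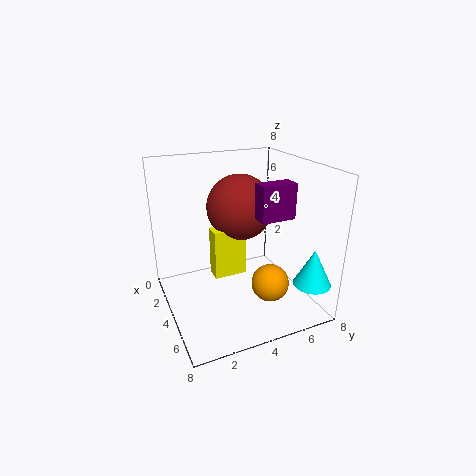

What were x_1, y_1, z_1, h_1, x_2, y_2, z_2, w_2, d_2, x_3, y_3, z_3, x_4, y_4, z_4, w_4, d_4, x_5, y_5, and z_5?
x_1 = 7
y_1 = 7
z_1 = 2
h_1 = 2
x_2 = 2
y_2 = 3
z_2 = 1
w_2 = 1
d_2 = 2
x_3 = 6
y_3 = 5
z_3 = 2
x_4 = 4
y_4 = 5
z_4 = 5
w_4 = 1
d_4 = 2
x_5 = 2
y_5 = 5
z_5 = 5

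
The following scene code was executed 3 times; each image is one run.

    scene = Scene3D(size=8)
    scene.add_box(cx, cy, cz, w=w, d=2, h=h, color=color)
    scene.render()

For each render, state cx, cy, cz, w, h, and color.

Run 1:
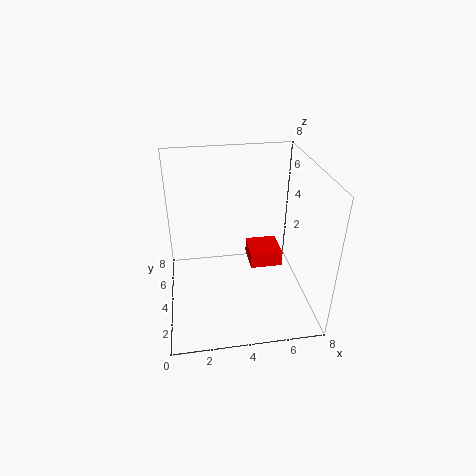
cx = 5; cy = 5; cz = 1; w = 2; h = 1; color = 'red'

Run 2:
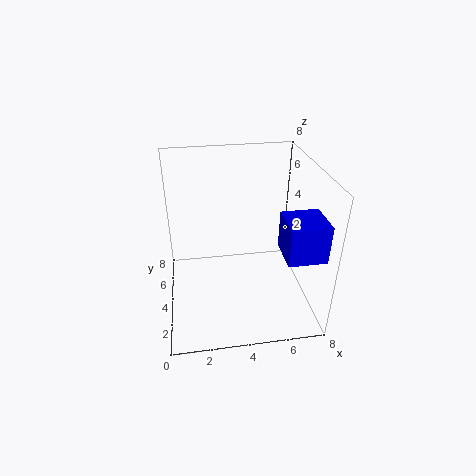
cx = 6; cy = 1; cz = 4; w = 2; h = 2; color = 'blue'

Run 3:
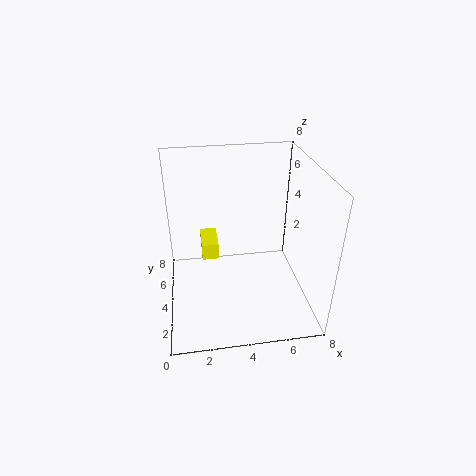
cx = 2; cy = 5; cz = 2; w = 1; h = 1; color = 'yellow'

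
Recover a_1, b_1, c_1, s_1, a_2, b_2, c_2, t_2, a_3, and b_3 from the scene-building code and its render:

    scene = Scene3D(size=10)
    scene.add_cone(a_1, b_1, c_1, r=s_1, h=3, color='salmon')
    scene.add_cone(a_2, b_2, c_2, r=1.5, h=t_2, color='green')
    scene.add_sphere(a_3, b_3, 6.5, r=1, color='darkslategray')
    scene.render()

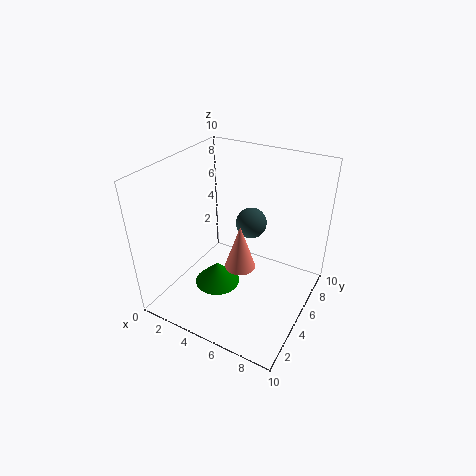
a_1 = 6; b_1 = 3.5; c_1 = 4; s_1 = 1; a_2 = 4.5; b_2 = 3; c_2 = 2.5; t_2 = 1.5; a_3 = 6; b_3 = 5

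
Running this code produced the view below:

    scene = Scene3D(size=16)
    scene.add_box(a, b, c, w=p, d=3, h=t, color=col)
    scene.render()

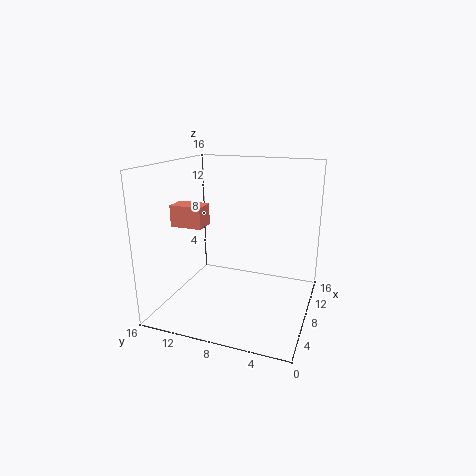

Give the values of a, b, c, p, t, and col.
a = 1
b = 9
c = 11
p = 2
t = 2
col = 'salmon'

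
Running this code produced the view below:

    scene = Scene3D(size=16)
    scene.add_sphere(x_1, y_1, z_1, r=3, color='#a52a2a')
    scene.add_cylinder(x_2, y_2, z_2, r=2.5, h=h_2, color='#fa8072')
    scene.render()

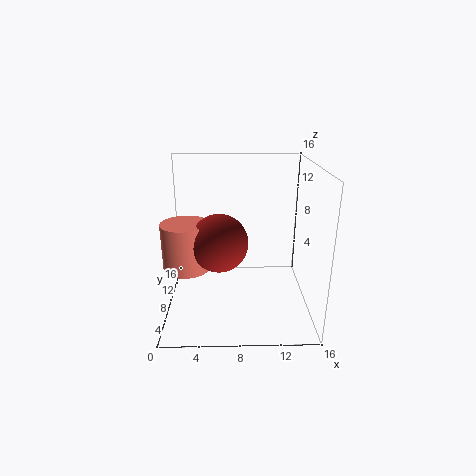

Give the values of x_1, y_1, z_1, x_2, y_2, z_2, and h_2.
x_1 = 6; y_1 = 5.5; z_1 = 8.5; x_2 = 2.5; y_2 = 6; z_2 = 5.5; h_2 = 5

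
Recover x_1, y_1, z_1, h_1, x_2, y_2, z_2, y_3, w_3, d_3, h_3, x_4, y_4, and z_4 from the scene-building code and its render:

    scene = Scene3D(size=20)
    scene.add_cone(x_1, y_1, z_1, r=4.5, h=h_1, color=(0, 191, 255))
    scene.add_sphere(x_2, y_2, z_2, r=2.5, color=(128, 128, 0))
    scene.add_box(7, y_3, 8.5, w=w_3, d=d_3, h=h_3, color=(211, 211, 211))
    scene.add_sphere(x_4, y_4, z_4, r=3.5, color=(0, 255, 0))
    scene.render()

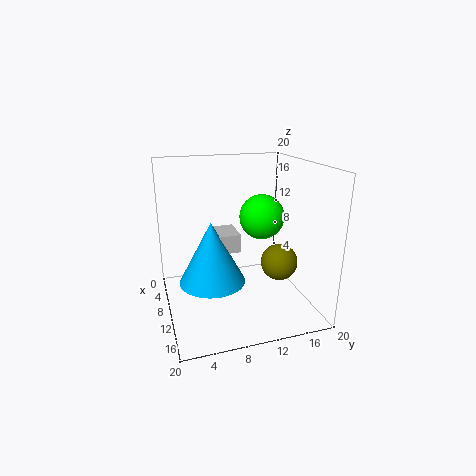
x_1 = 11
y_1 = 6
z_1 = 4.5
h_1 = 8.5
x_2 = 13
y_2 = 15
z_2 = 7
y_3 = 6.5
w_3 = 4.5
d_3 = 3.5
h_3 = 2.5
x_4 = 5
y_4 = 15.5
z_4 = 11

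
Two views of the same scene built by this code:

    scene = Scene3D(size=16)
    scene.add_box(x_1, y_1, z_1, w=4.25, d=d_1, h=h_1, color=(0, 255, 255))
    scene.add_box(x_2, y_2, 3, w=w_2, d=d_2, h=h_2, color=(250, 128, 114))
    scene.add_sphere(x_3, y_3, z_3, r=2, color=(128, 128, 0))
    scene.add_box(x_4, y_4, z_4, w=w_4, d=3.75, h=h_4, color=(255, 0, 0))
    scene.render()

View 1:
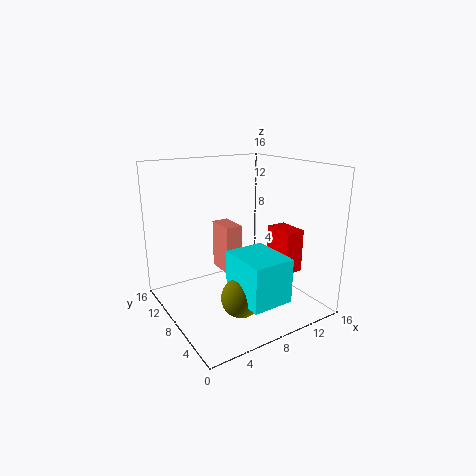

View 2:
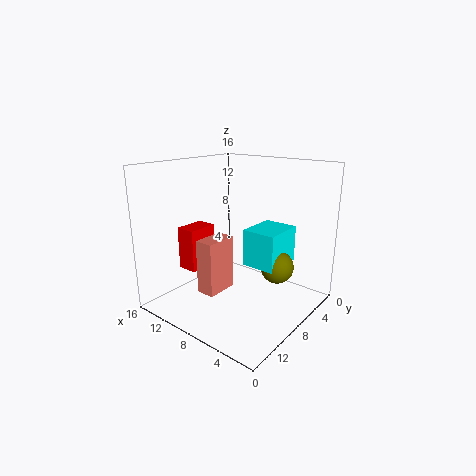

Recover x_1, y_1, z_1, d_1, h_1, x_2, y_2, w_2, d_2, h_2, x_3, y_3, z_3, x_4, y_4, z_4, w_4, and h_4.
x_1 = 5
y_1 = 0.25
z_1 = 3.5
d_1 = 5.25
h_1 = 4.5
x_2 = 7.5
y_2 = 9.5
w_2 = 2
d_2 = 3.5
h_2 = 5.75
x_3 = 5.5
y_3 = 3.5
z_3 = 3.5
x_4 = 13.5
y_4 = 6
z_4 = 2.75
w_4 = 2.5
h_4 = 5.25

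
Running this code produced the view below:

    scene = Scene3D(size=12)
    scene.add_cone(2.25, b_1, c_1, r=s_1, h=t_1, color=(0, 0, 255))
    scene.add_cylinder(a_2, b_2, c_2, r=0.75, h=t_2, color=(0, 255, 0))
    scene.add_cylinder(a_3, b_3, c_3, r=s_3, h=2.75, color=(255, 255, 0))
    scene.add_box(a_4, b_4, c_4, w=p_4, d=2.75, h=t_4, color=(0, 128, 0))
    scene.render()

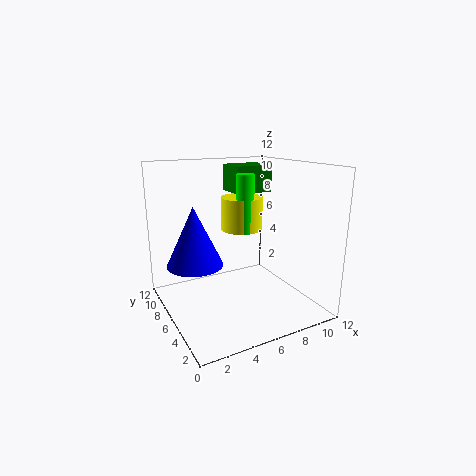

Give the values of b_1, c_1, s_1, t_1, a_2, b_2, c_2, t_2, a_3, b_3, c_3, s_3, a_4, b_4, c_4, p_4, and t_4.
b_1 = 6.25; c_1 = 4.25; s_1 = 2.25; t_1 = 4.75; a_2 = 6.5; b_2 = 5.75; c_2 = 6.5; t_2 = 4.75; a_3 = 6.75; b_3 = 6.75; c_3 = 6.5; s_3 = 1.75; a_4 = 6.25; b_4 = 6.5; c_4 = 9.5; p_4 = 3.25; t_4 = 2.25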